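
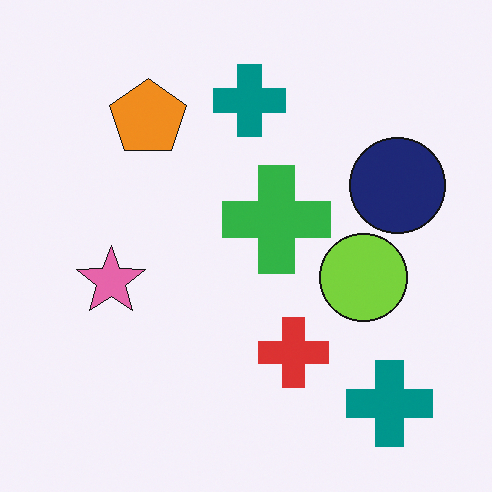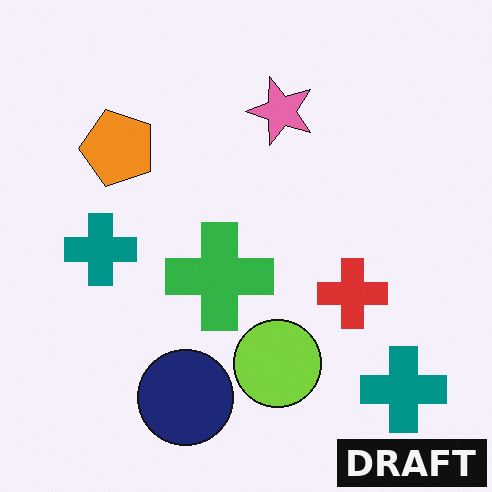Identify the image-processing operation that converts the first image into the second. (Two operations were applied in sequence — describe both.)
This is the original image transposed (reflected across the top-left ↔ bottom-right diagonal), then watermarked with the text "DRAFT" in the lower-right corner.

Shapes have swapped their row and column positions — what was in the top-right is now in the bottom-left — a diagonal reflection. A dark label reading "DRAFT" appears in the lower-right corner.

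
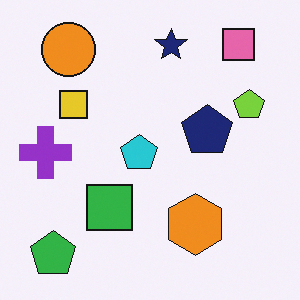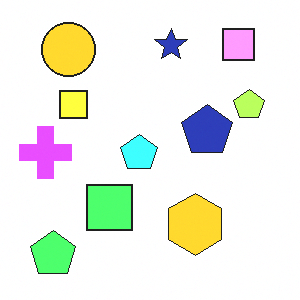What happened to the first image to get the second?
This is the original image brightened a lot.

Every pixel — background and shapes alike — is uniformly brightened.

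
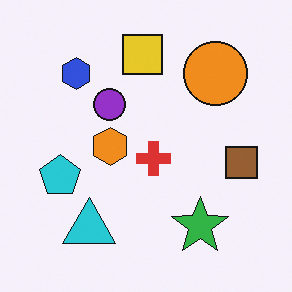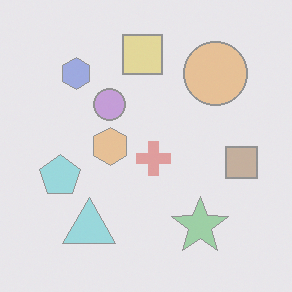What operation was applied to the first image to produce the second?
This is the original image given much lower contrast.

Tones are pushed toward mid-grey across the whole image — a global contrast change.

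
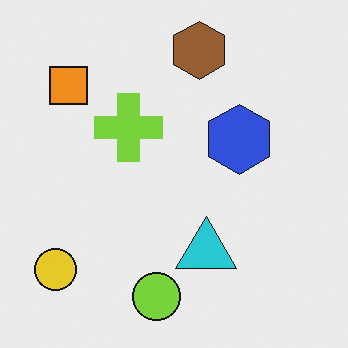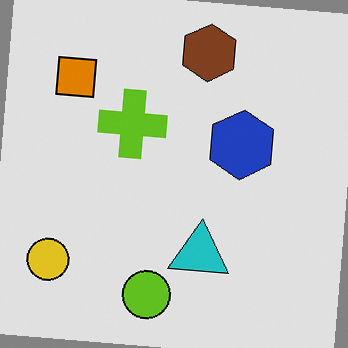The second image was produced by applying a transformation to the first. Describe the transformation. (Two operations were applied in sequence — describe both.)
It was moderately posterized, then rotated clockwise by a slight angle.

Each flat color has snapped to a coarser quantized level — most visibly, the near-white background has dropped to a flat grey. Every shape is tilted by the same angle and the image corners show triangular fill wedges — a whole-image rotation by a non-right angle.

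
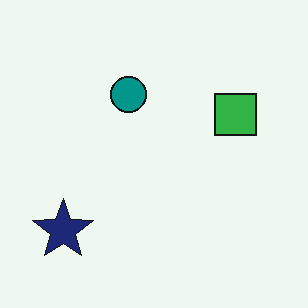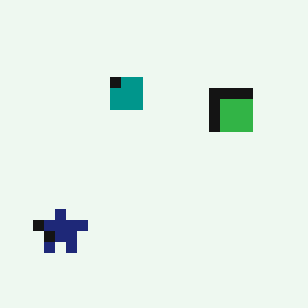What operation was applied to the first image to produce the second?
The image was heavily pixelated into large blocks.

Shapes are reduced to large square blocks; fine edges and outlines are lost — a downscale-then-upscale (mosaic) effect.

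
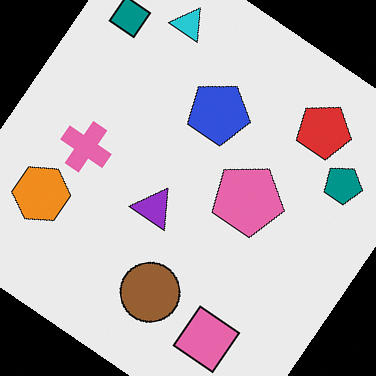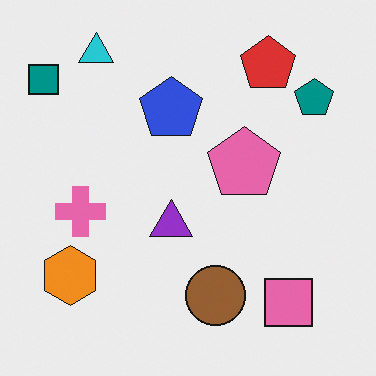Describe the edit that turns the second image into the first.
This is the original image rotated clockwise by a large amount — several tens of degrees.

Every shape is tilted by the same angle and the image corners show triangular fill wedges — a whole-image rotation by a non-right angle.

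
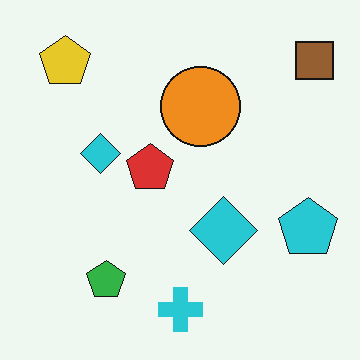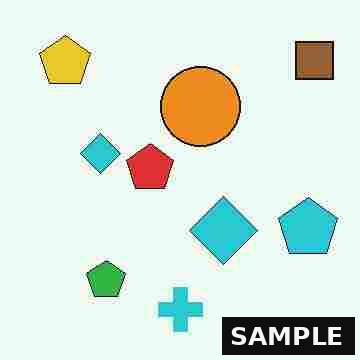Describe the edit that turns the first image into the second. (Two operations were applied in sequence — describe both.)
The second image is the first degraded with heavy JPEG compression, then watermarked with the text "SAMPLE" in the lower-right corner.

Blocky 8×8 compression artifacts appear around shape edges and the flat background shows ringing — characteristic JPEG degradation. A dark label reading "SAMPLE" appears in the lower-right corner.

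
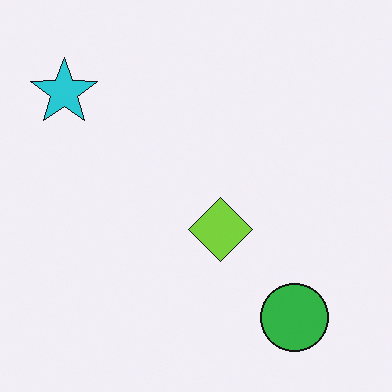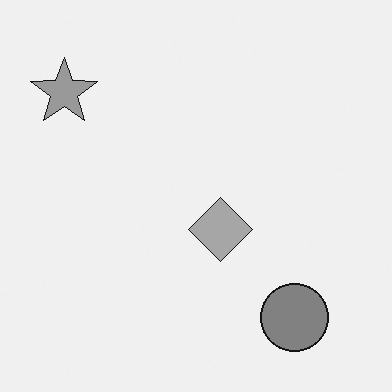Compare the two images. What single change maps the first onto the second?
The second image is the first converted to grayscale.

All color is removed — every shape is now a shade of grey.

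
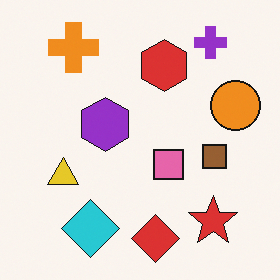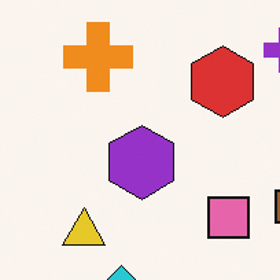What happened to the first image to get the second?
The second image is the first cropped to a modestly smaller region and rescaled.

The visible shapes are larger and the field of view is narrower; shapes near the original edges may be partly or wholly outside the frame — a crop-and-rescale.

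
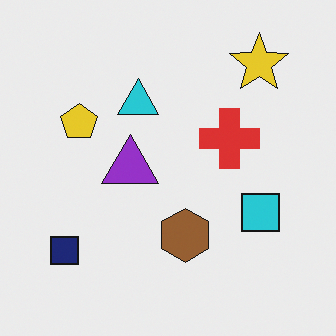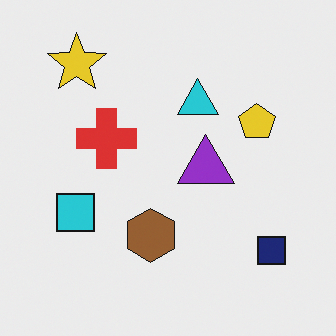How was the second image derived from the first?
Flipped horizontally (left ↔ right).

The navy square is in the bottom-left of the first image and the bottom-right of the second — shapes on opposite sides of the vertical midline have swapped in a mirror flip.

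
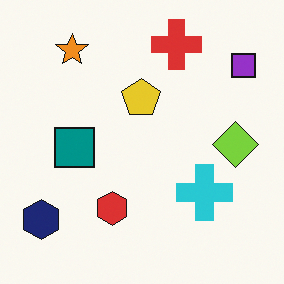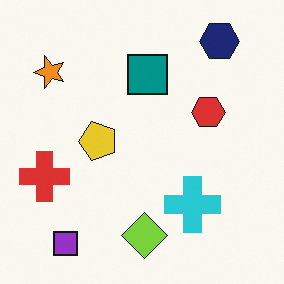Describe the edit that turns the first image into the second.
It was transposed (reflected across the top-left ↔ bottom-right diagonal).

Shapes have swapped their row and column positions — what was in the top-right is now in the bottom-left — a diagonal reflection.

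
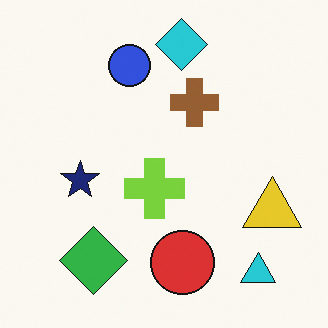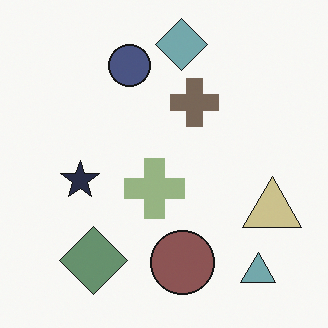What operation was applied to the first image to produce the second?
The transformation is: made much more muted (saturation change).

All colors are more muted and greyish — a global saturation change.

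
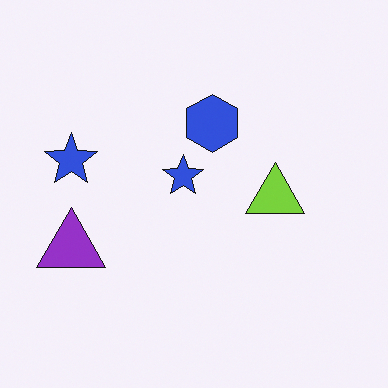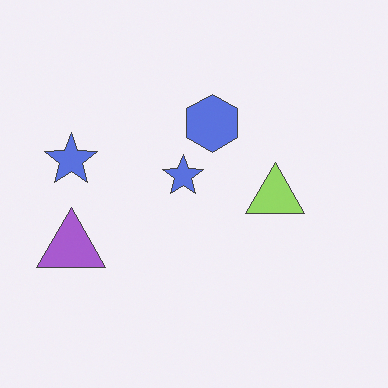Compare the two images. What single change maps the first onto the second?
The transformation is: given slightly reduced contrast.

Tones are pushed toward mid-grey across the whole image — a global contrast change.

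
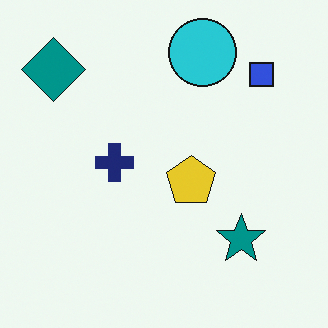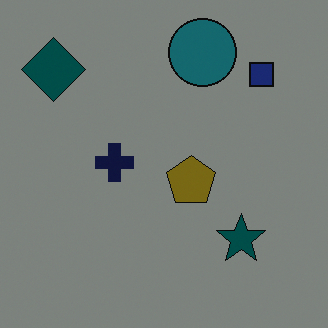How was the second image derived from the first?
This is the original image noticeably darkened.

Every pixel — background and shapes alike — is uniformly darkened.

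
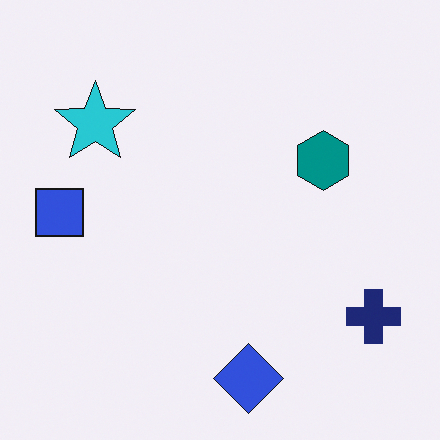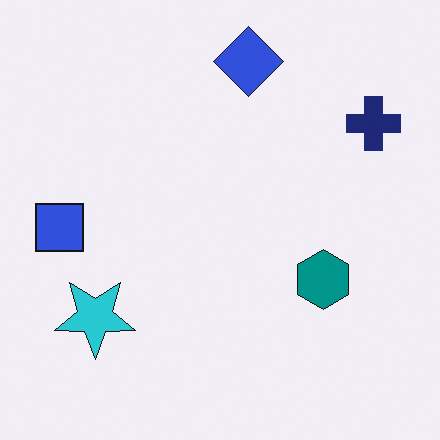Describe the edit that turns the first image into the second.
The second image is the first flipped vertically (top ↔ bottom).

The blue diamond is in the bottom of the first image and the top of the second — shapes on opposite sides of the horizontal midline have swapped in a mirror flip.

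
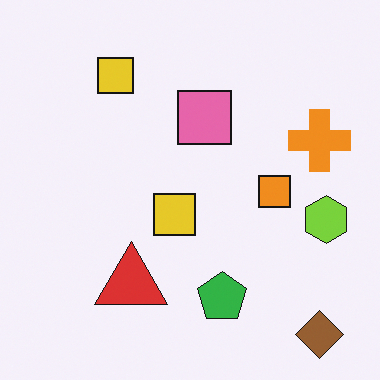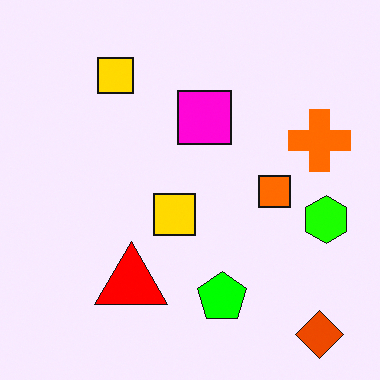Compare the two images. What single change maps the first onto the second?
The image was heavily oversaturated.

All colors are more vivid — a global saturation change.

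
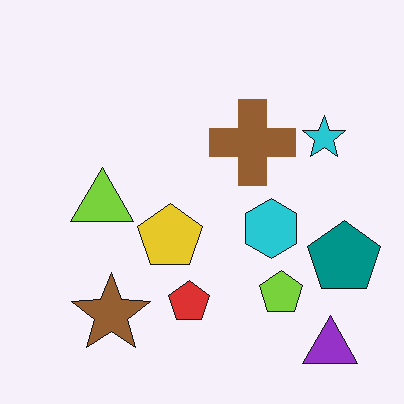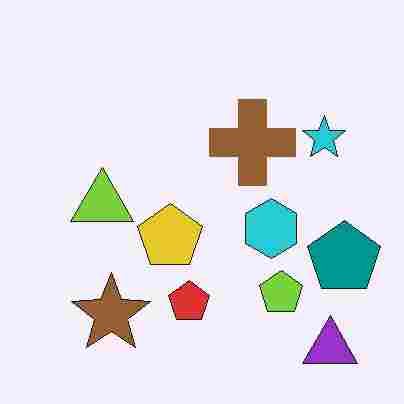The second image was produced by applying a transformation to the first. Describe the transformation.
It was heavily JPEG-compressed with obvious blocking artifacts.

Blocky 8×8 compression artifacts appear around shape edges and the flat background shows ringing — characteristic JPEG degradation.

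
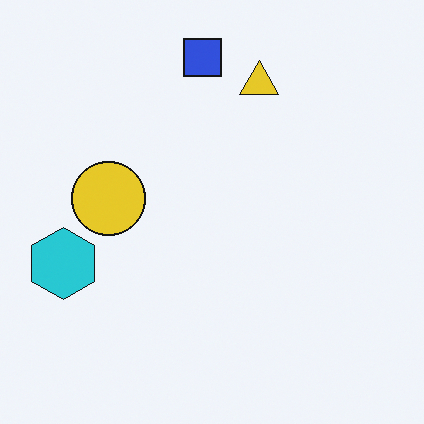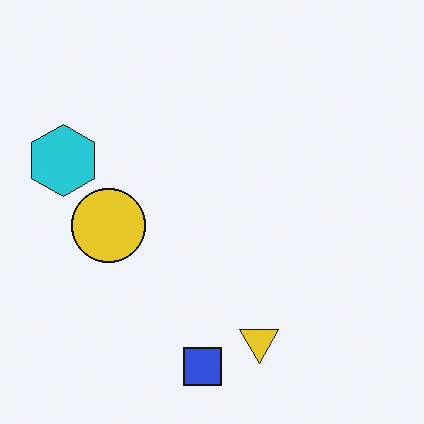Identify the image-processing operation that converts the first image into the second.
It was flipped vertically (top ↔ bottom).

The blue square is in the top of the first image and the bottom of the second — shapes on opposite sides of the horizontal midline have swapped in a mirror flip.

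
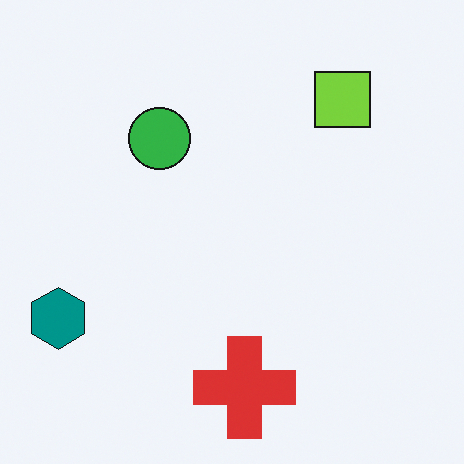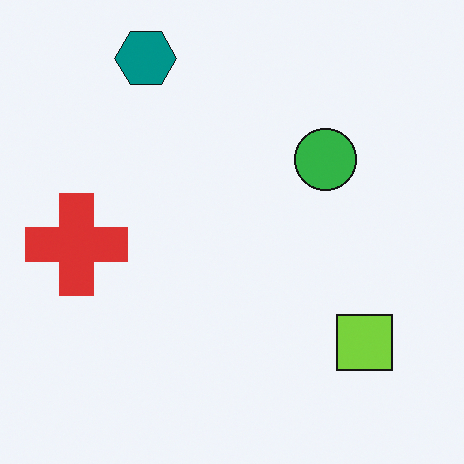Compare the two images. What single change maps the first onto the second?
The transformation is: rotated 90° clockwise.

The teal hexagon sits in the bottom-left of the first image and the top-left of the second — consistent with a whole-image 90° clockwise rotation.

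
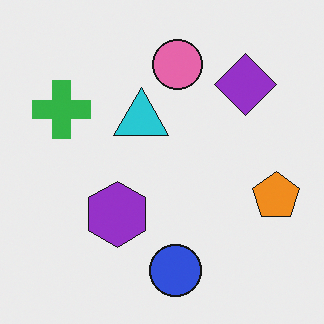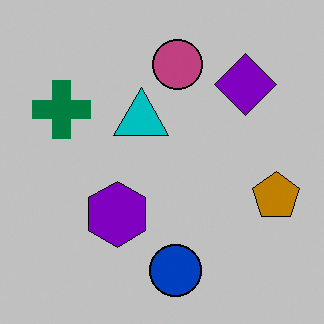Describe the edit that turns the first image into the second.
It was aggressively posterized.

Each flat color has snapped to a coarser quantized level — most visibly, the near-white background has dropped to a flat grey.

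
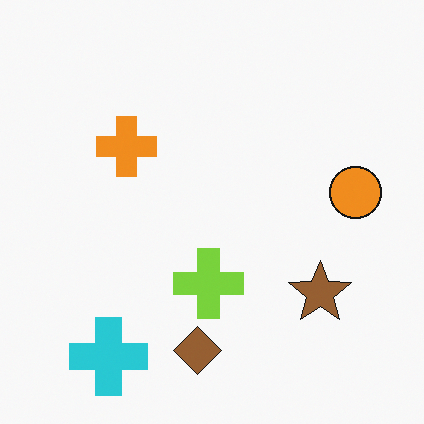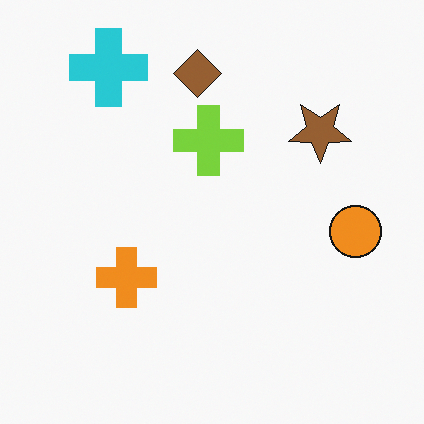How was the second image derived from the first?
The second image is the first flipped vertically (top ↔ bottom).

The cyan cross is in the bottom-left of the first image and the top-left of the second — shapes on opposite sides of the horizontal midline have swapped in a mirror flip.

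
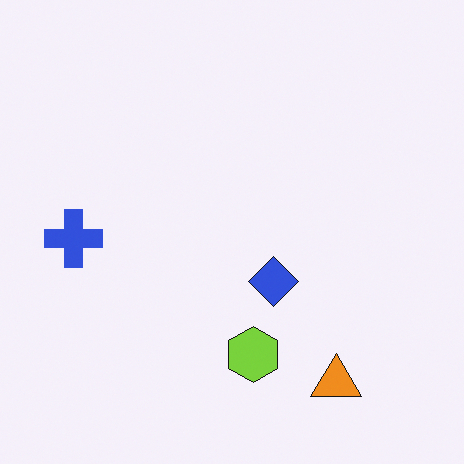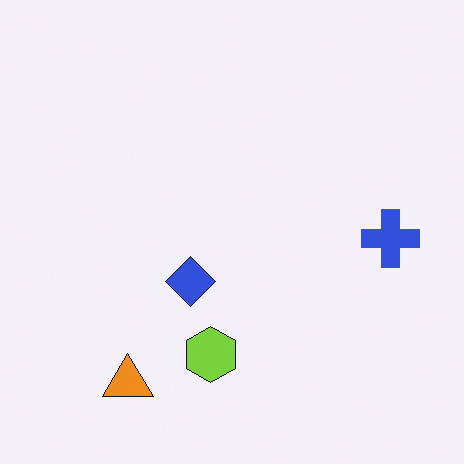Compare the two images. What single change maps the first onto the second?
This is the original image flipped horizontally (left ↔ right).

The blue cross is in the left of the first image and the right of the second — shapes on opposite sides of the vertical midline have swapped in a mirror flip.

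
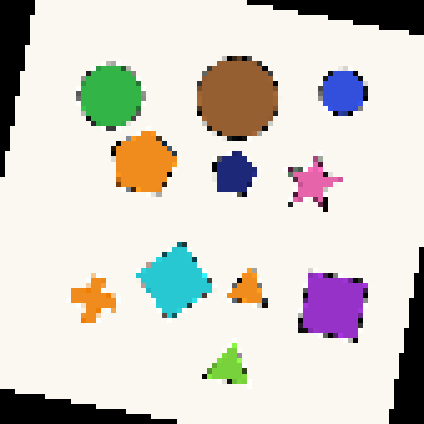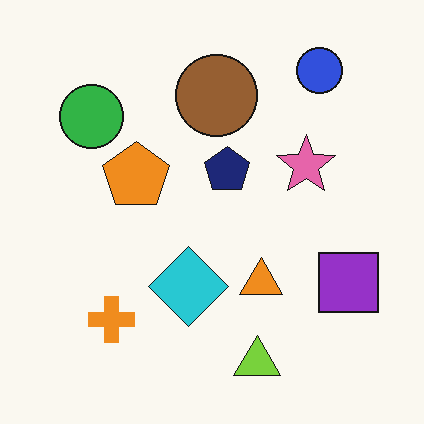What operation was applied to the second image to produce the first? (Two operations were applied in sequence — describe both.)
This is the original image rotated clockwise by a small amount, then mildly pixelated.

Every shape is tilted by the same angle and the image corners show triangular fill wedges — a whole-image rotation by a non-right angle. Shapes are reduced to large square blocks; fine edges and outlines are lost — a downscale-then-upscale (mosaic) effect.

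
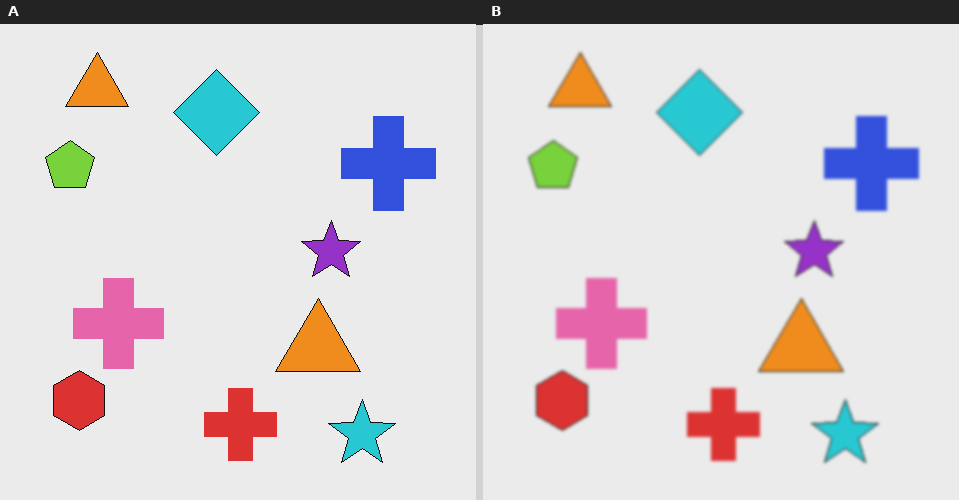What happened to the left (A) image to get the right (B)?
The right (B) image is the left (A) lightly blurred.

Shape edges and outlines are uniformly softened across the whole image.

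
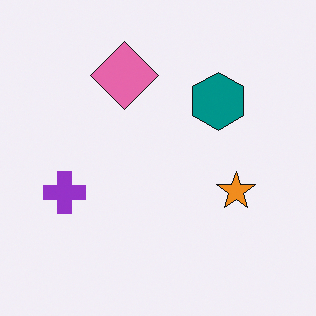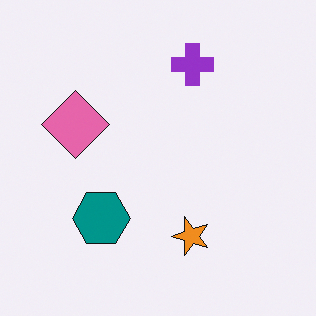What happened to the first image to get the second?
The second image is the first transposed (reflected across the top-left ↔ bottom-right diagonal).

Shapes have swapped their row and column positions — what was in the top-right is now in the bottom-left — a diagonal reflection.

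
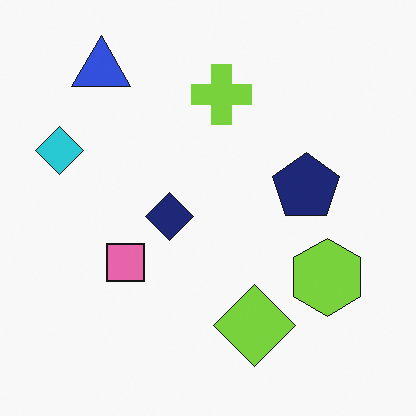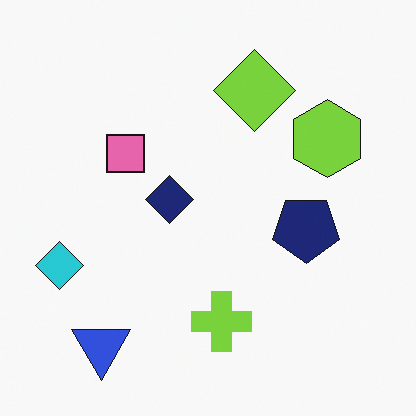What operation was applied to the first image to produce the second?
Flipped vertically (top ↔ bottom).

The blue triangle is in the top-left of the first image and the bottom-left of the second — shapes on opposite sides of the horizontal midline have swapped in a mirror flip.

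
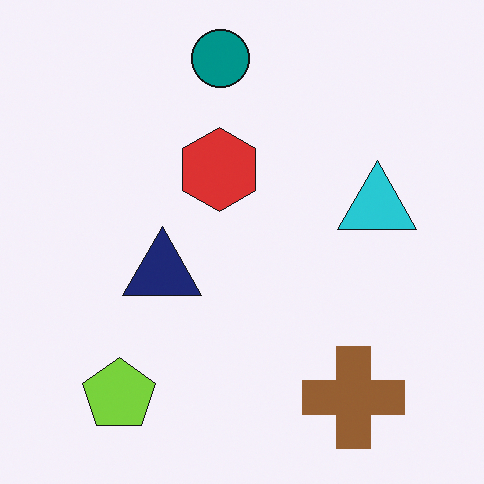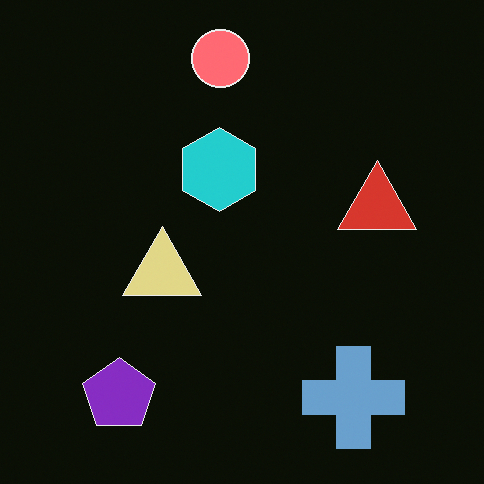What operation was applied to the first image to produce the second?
The image was color-inverted (negative).

The light background has become dark and every shape's color is its complement — a photographic negative.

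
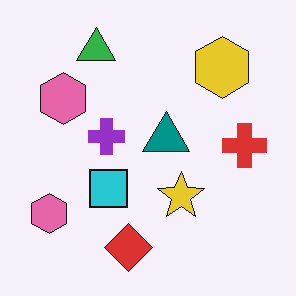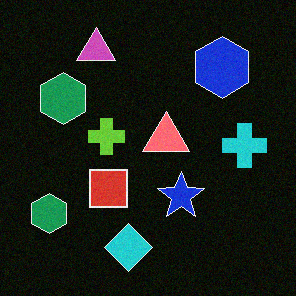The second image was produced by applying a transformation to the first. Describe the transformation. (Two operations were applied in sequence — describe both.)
The second image is the first degraded with light additive noise, then color-inverted (negative).

Random speckle covers the whole image, including the flat background. The light background has become dark and every shape's color is its complement — a photographic negative.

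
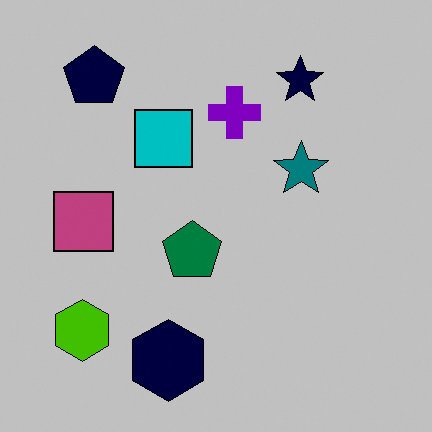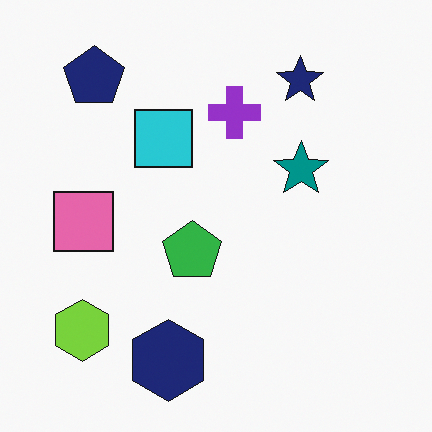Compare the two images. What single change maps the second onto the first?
The transformation is: aggressively posterized.

Each flat color has snapped to a coarser quantized level — most visibly, the near-white background has dropped to a flat grey.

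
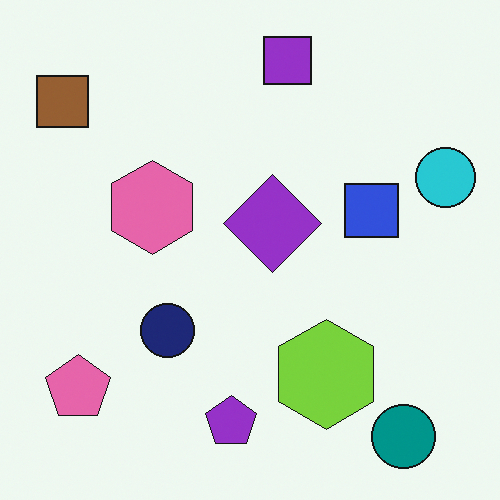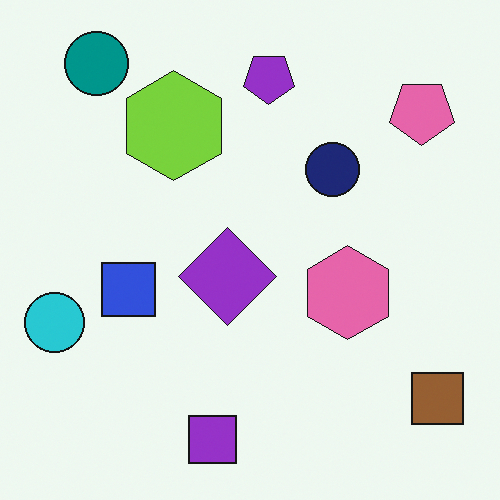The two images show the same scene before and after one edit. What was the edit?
The second image is the first rotated 180°.

The teal circle sits in the bottom-right of the first image and the top-left of the second — consistent with a whole-image 180° rotation.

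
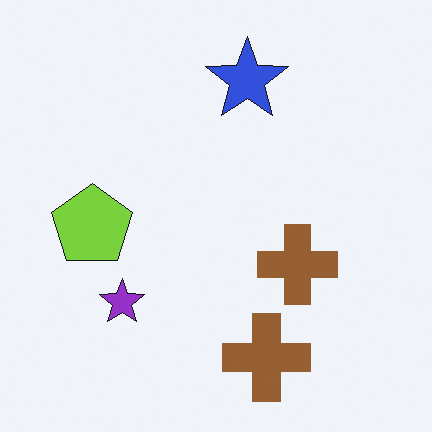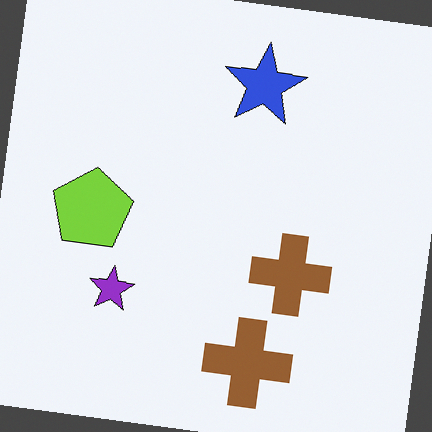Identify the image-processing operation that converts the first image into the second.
It was rotated clockwise by a few degrees.

Every shape is tilted by the same angle and the image corners show triangular fill wedges — a whole-image rotation by a non-right angle.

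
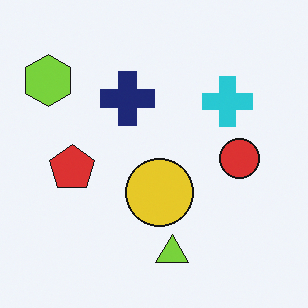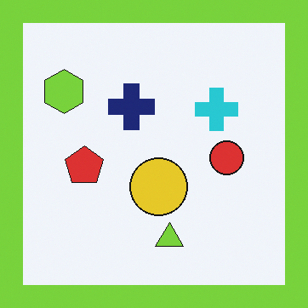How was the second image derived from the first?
The image was framed with a lime border.

A solid lime frame runs around the edge of the second image, with the content slightly shrunk inside it.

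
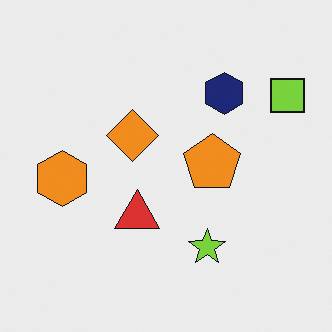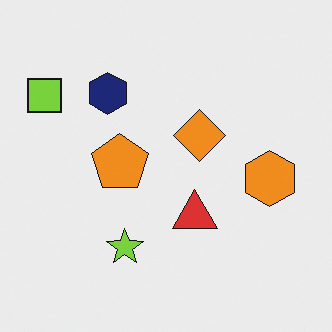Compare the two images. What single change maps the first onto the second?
It was flipped horizontally (left ↔ right).

The lime square is in the top-right of the first image and the top-left of the second — shapes on opposite sides of the vertical midline have swapped in a mirror flip.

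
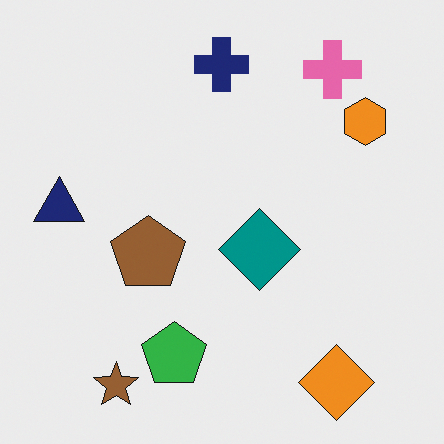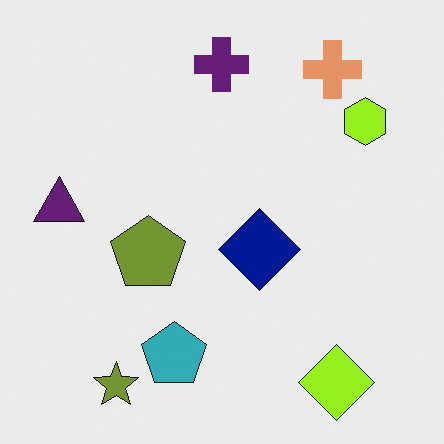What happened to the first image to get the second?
Hue-shifted slightly.

Every shape's color has rotated by the same amount around the hue wheel — a uniform hue shift.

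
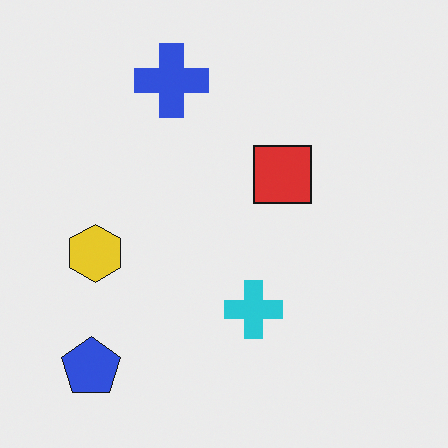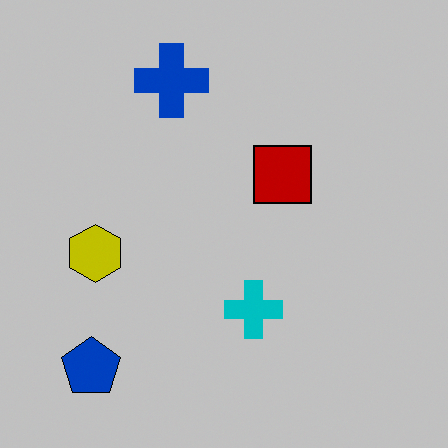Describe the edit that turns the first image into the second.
This is the original image heavily posterized to just a handful of flat colors.

Each flat color has snapped to a coarser quantized level — most visibly, the near-white background has dropped to a flat grey.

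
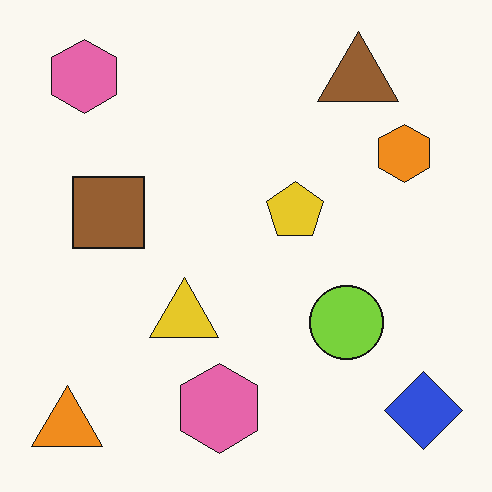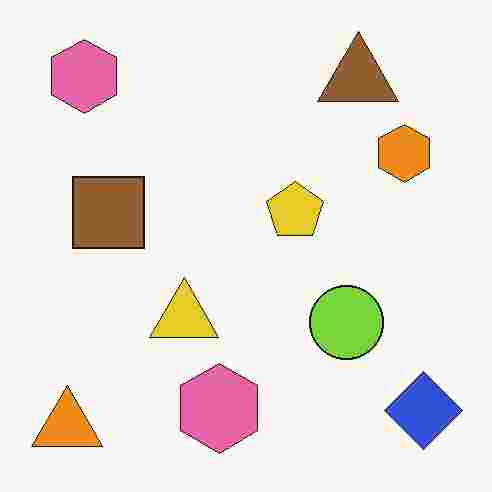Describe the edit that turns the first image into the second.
The transformation is: heavily JPEG-compressed with obvious blocking artifacts.

Blocky 8×8 compression artifacts appear around shape edges and the flat background shows ringing — characteristic JPEG degradation.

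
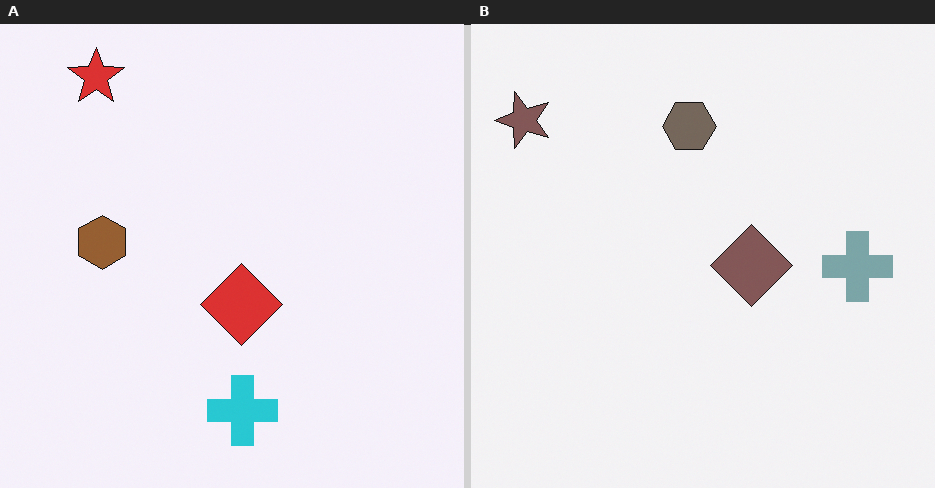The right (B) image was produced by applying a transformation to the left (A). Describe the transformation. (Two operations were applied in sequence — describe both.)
Made much more muted (saturation change), then transposed (reflected across the top-left ↔ bottom-right diagonal).

All colors are more muted and greyish — a global saturation change. Shapes have swapped their row and column positions — what was in the top-right is now in the bottom-left — a diagonal reflection.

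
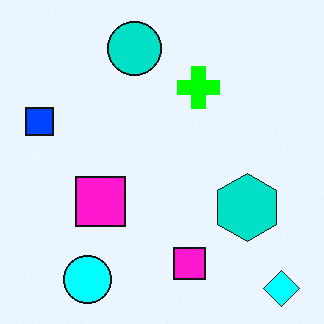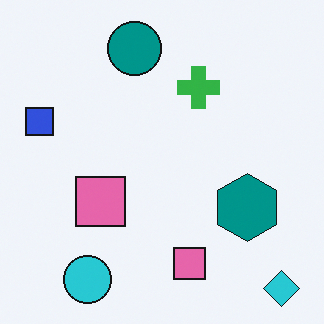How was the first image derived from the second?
The transformation is: heavily oversaturated.

All colors are more vivid — a global saturation change.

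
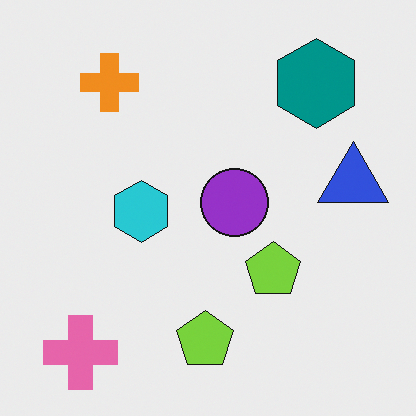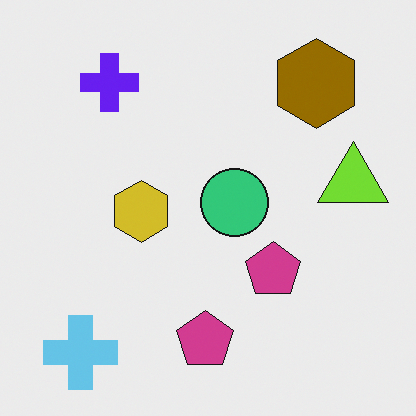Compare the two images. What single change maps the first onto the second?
The transformation is: hue-shifted through roughly half the color wheel.

Every shape's color has rotated by the same amount around the hue wheel — a uniform hue shift.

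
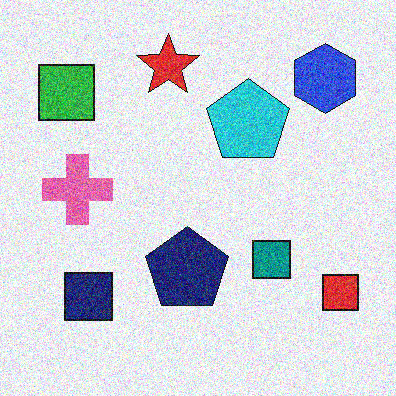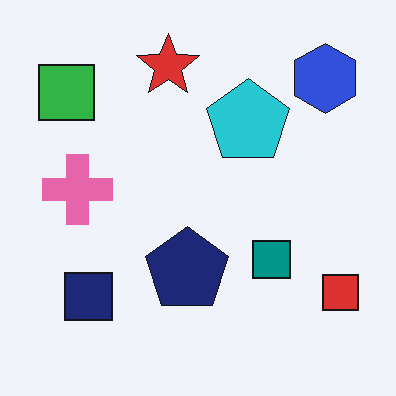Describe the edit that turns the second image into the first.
The first image is the second degraded with strong gaussian noise.

Random speckle covers the whole image, including the flat background.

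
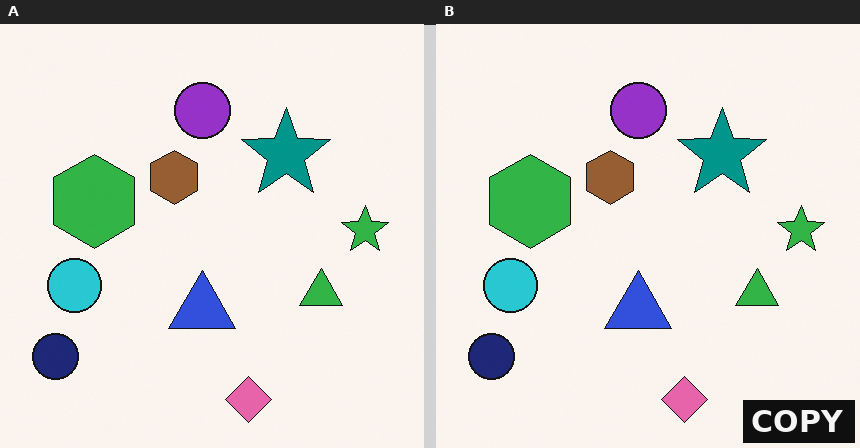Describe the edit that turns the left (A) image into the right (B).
Watermarked with the text "COPY" in the lower-right corner.

A dark label reading "COPY" appears in the lower-right corner.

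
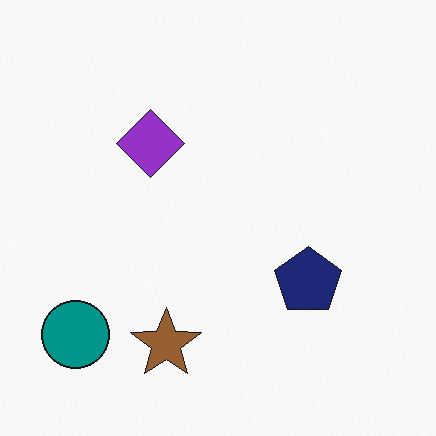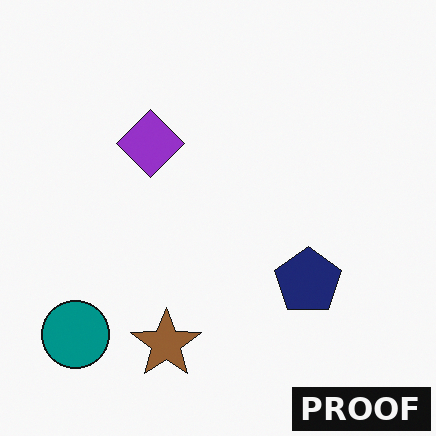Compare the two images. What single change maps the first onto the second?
This is the original image watermarked with the text "PROOF" in the lower-right corner.

A dark label reading "PROOF" appears in the lower-right corner.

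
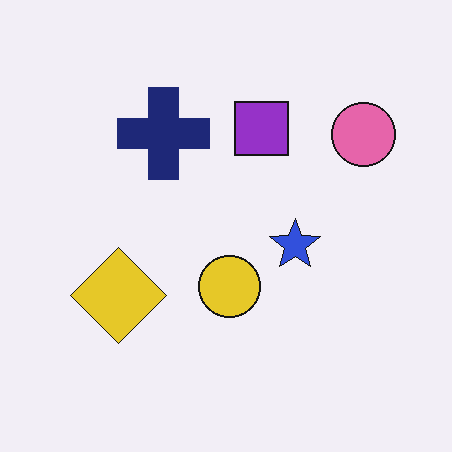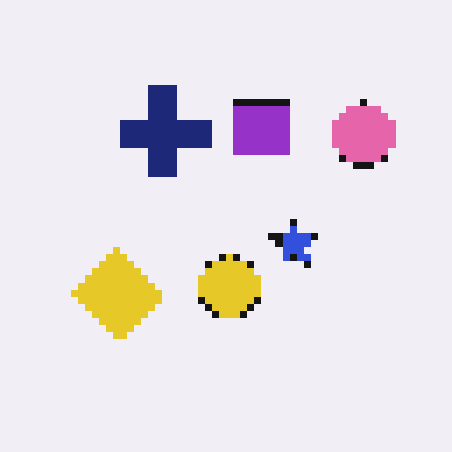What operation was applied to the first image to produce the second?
Moderately pixelated.

Shapes are reduced to large square blocks; fine edges and outlines are lost — a downscale-then-upscale (mosaic) effect.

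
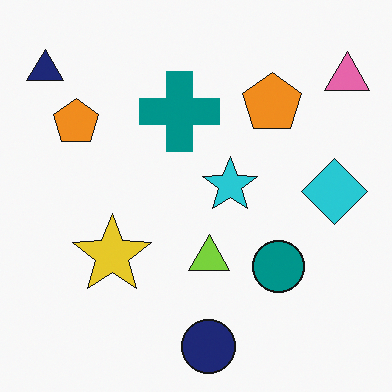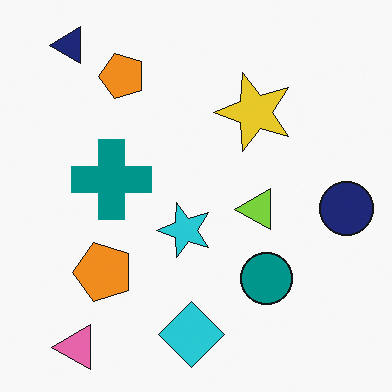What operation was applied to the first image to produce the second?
The image was transposed (reflected across the top-left ↔ bottom-right diagonal).

Shapes have swapped their row and column positions — what was in the top-right is now in the bottom-left — a diagonal reflection.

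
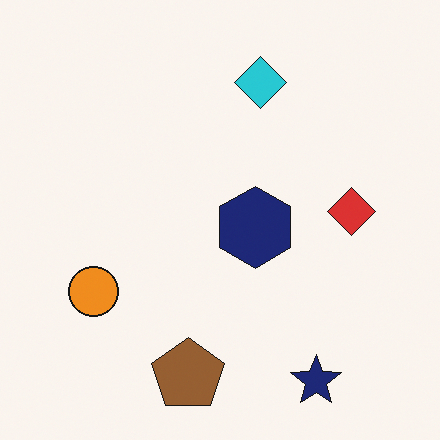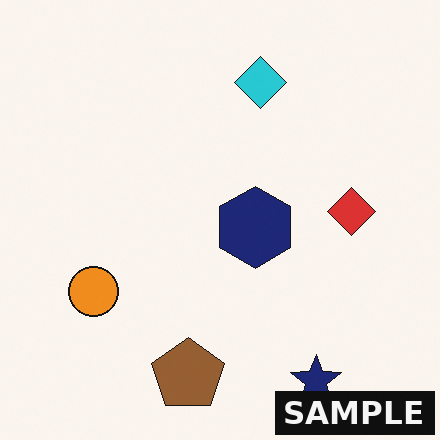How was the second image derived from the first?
Watermarked with the text "SAMPLE" in the lower-right corner.

A dark label reading "SAMPLE" appears in the lower-right corner.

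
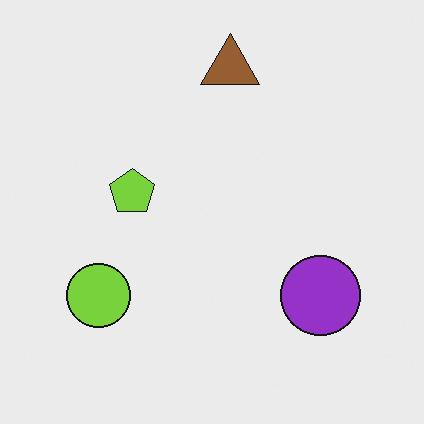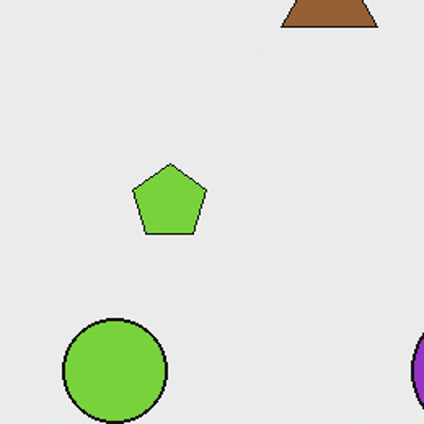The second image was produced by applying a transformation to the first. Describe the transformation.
Cropped to a noticeably smaller region and rescaled.

The visible shapes are larger and the field of view is narrower; shapes near the original edges may be partly or wholly outside the frame — a crop-and-rescale.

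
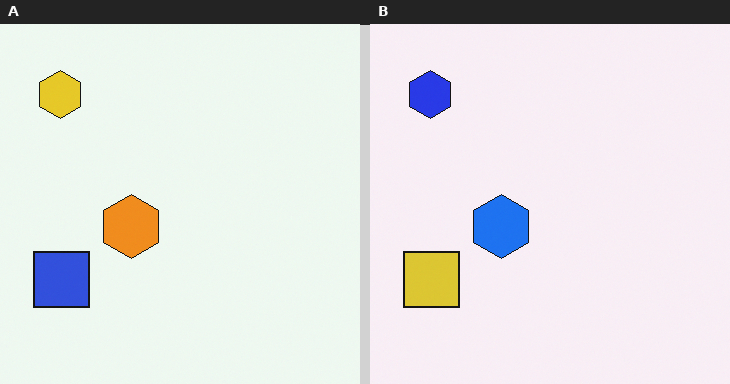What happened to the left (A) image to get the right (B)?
This is the original image hue-shifted through roughly half the color wheel.

Every shape's color has rotated by the same amount around the hue wheel — a uniform hue shift.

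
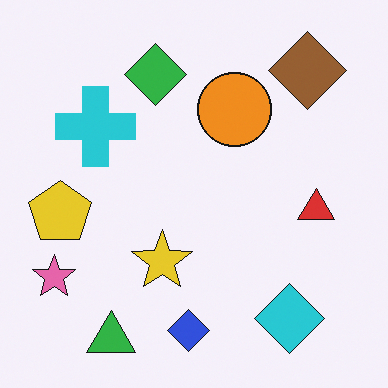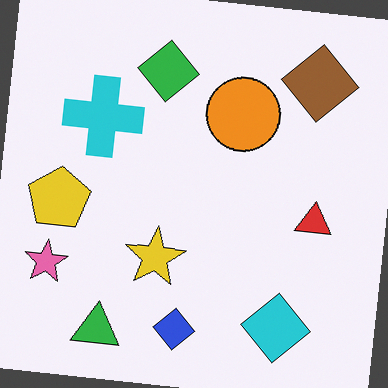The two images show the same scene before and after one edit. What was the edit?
It was rotated clockwise by a slight angle.

Every shape is tilted by the same angle and the image corners show triangular fill wedges — a whole-image rotation by a non-right angle.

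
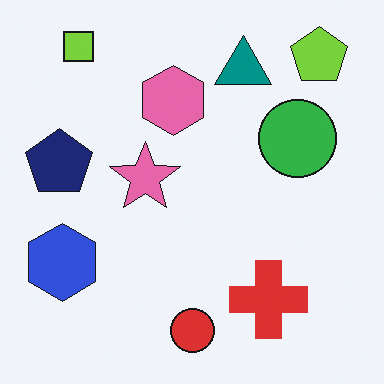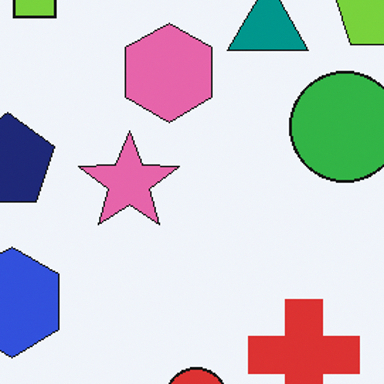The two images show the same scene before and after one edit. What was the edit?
The second image is the first cropped slightly and scaled back up.

The visible shapes are larger and the field of view is narrower; shapes near the original edges may be partly or wholly outside the frame — a crop-and-rescale.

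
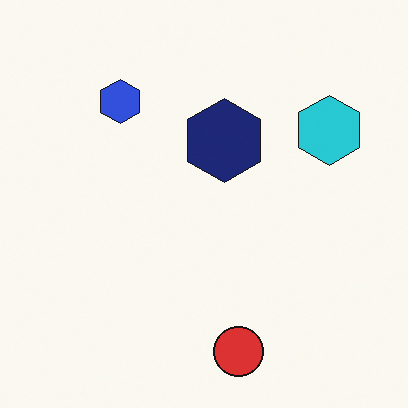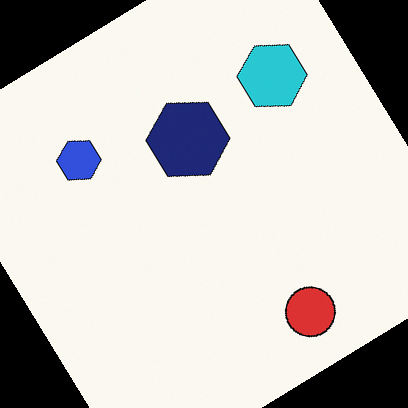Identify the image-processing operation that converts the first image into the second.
Rotated counter-clockwise by a large amount — several tens of degrees.

Every shape is tilted by the same angle and the image corners show triangular fill wedges — a whole-image rotation by a non-right angle.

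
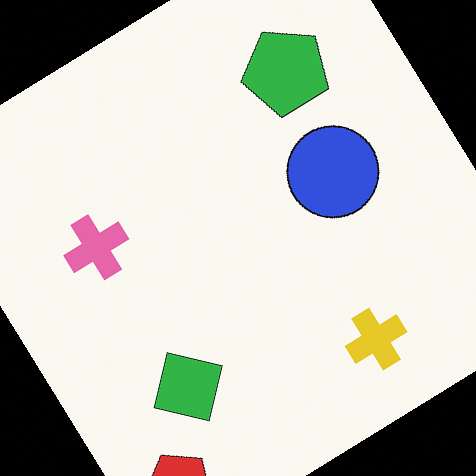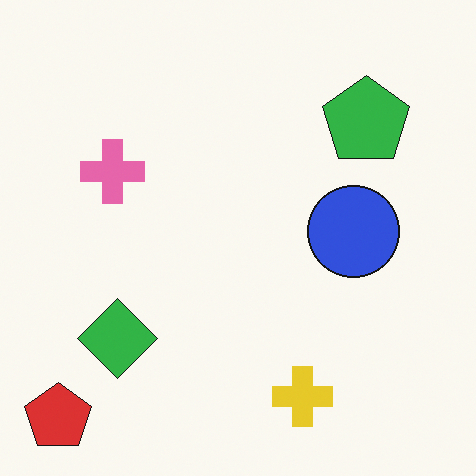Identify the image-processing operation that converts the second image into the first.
The first image is the second rotated counter-clockwise by a large amount — several tens of degrees.

Every shape is tilted by the same angle and the image corners show triangular fill wedges — a whole-image rotation by a non-right angle.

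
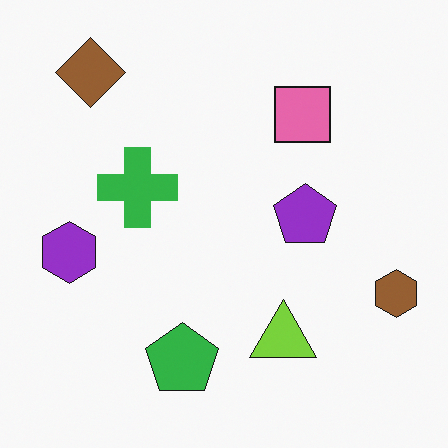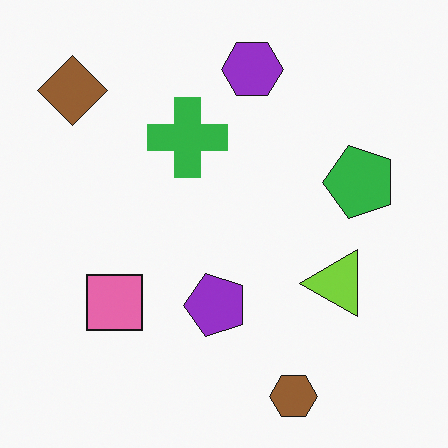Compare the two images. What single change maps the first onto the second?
This is the original image transposed (reflected across the top-left ↔ bottom-right diagonal).

Shapes have swapped their row and column positions — what was in the top-right is now in the bottom-left — a diagonal reflection.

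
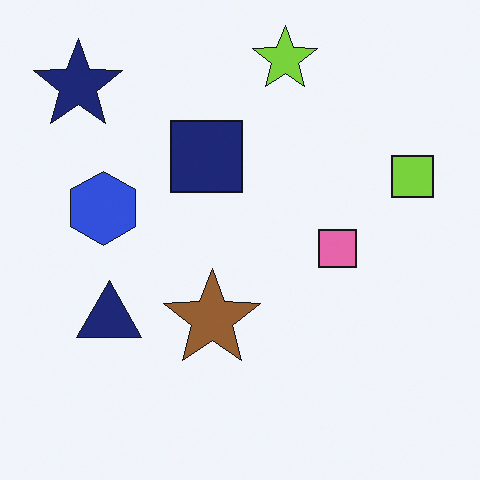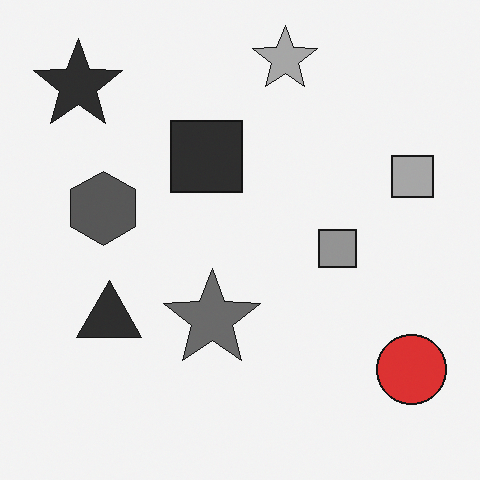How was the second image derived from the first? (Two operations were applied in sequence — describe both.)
The image was converted to grayscale, then overlaid with an additional red circle.

All color is removed — every shape is now a shade of grey. A red circle appears in the second image that is absent from the first.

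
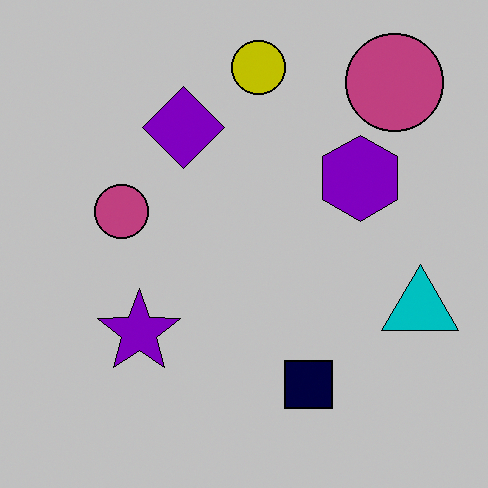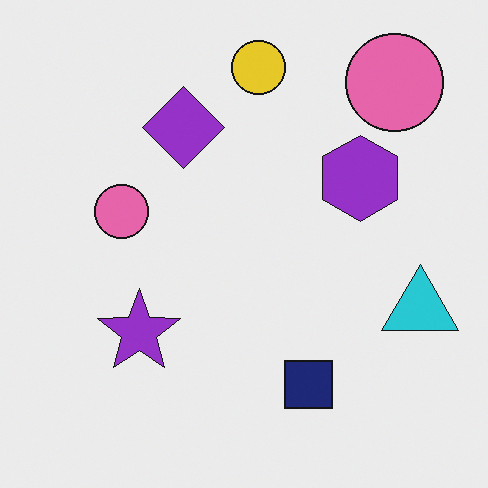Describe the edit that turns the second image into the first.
Aggressively posterized.

Each flat color has snapped to a coarser quantized level — most visibly, the near-white background has dropped to a flat grey.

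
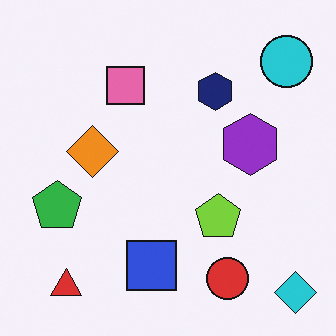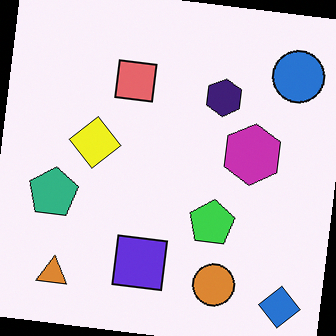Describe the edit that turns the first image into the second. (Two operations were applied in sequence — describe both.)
Hue-shifted by a small amount, then rotated clockwise by a small amount.

Every shape's color has rotated by the same amount around the hue wheel — a uniform hue shift. Every shape is tilted by the same angle and the image corners show triangular fill wedges — a whole-image rotation by a non-right angle.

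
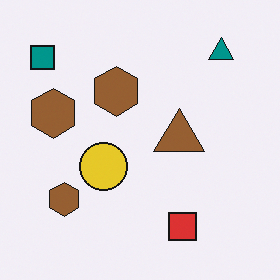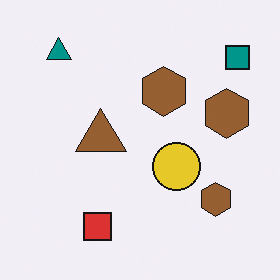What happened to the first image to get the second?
The transformation is: flipped horizontally (left ↔ right).

The teal square is in the top-left of the first image and the top-right of the second — shapes on opposite sides of the vertical midline have swapped in a mirror flip.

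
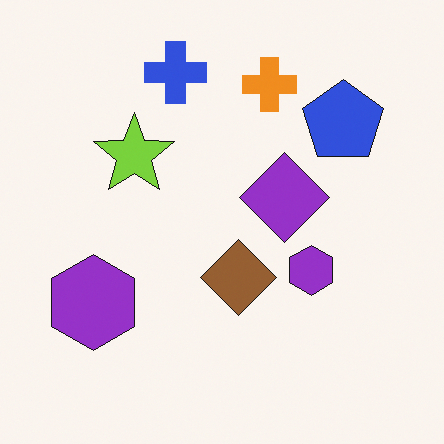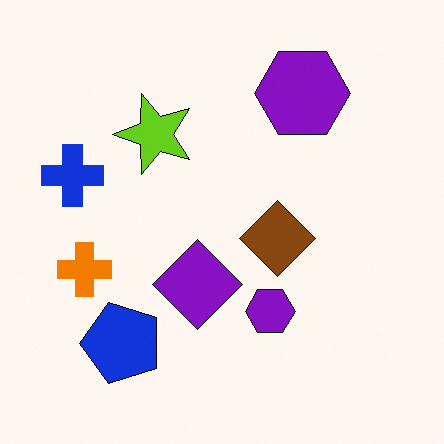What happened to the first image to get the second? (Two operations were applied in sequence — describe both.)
This is the original image given slightly increased contrast, then transposed (reflected across the top-left ↔ bottom-right diagonal).

Tones are pushed away from mid-grey across the whole image — a global contrast change. Shapes have swapped their row and column positions — what was in the top-right is now in the bottom-left — a diagonal reflection.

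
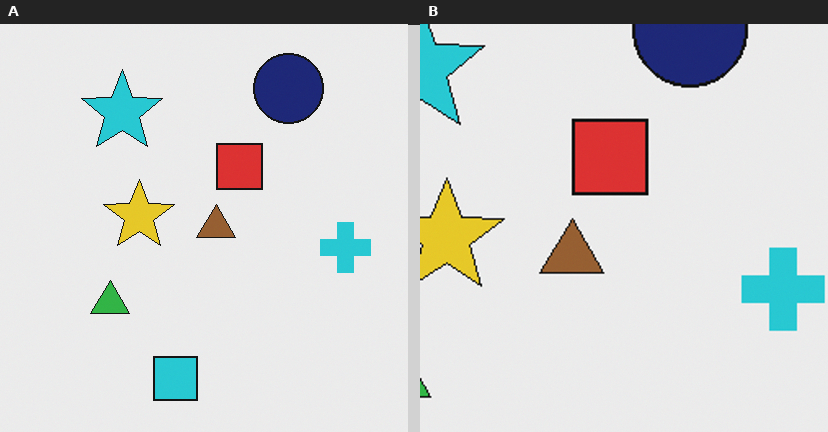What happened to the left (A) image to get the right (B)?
Cropped to a noticeably smaller region and rescaled.

The visible shapes are larger and the field of view is narrower; shapes near the original edges may be partly or wholly outside the frame — a crop-and-rescale.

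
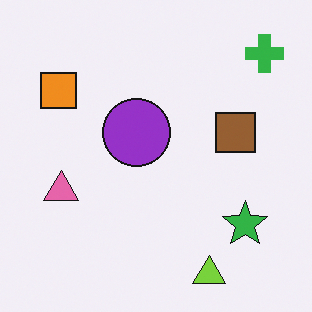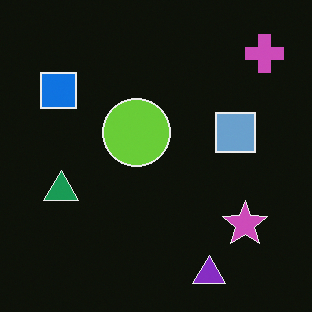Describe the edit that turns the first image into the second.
It was color-inverted (negative).

The light background has become dark and every shape's color is its complement — a photographic negative.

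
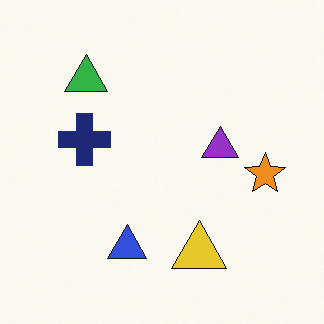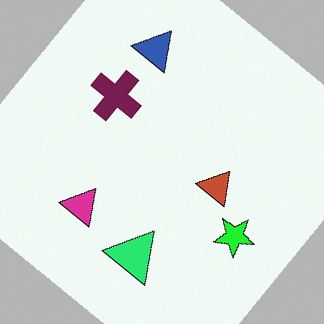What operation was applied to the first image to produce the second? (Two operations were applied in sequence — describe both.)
Rotated clockwise by a large amount — several tens of degrees, then hue-shifted noticeably.

Every shape is tilted by the same angle and the image corners show triangular fill wedges — a whole-image rotation by a non-right angle. Every shape's color has rotated by the same amount around the hue wheel — a uniform hue shift.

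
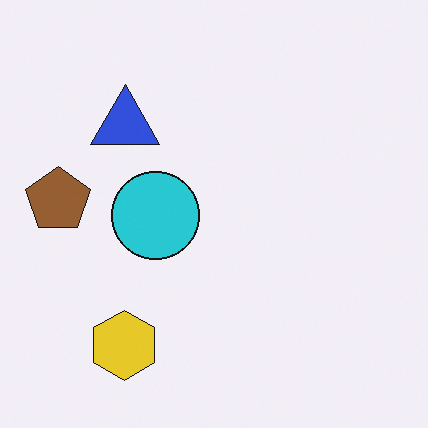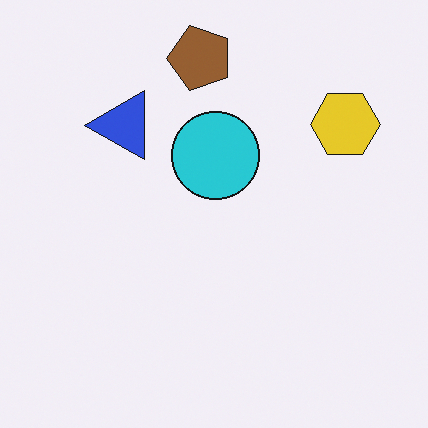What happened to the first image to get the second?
The second image is the first transposed (reflected across the top-left ↔ bottom-right diagonal).

Shapes have swapped their row and column positions — what was in the top-right is now in the bottom-left — a diagonal reflection.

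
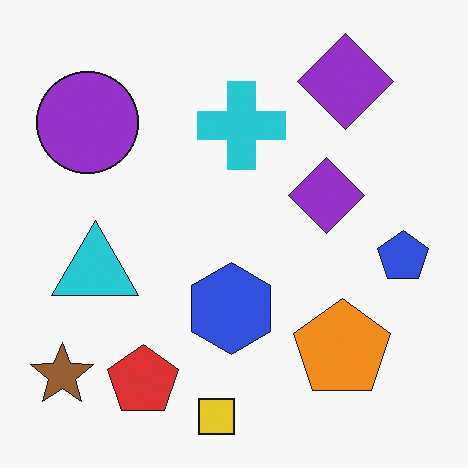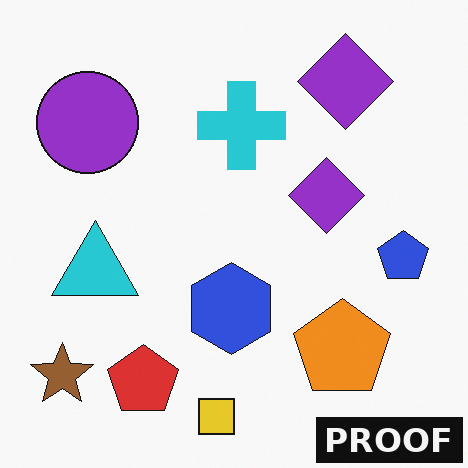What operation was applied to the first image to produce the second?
Watermarked with the text "PROOF" in the lower-right corner.

A dark label reading "PROOF" appears in the lower-right corner.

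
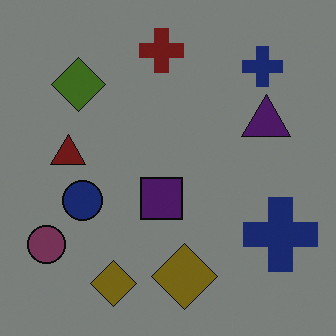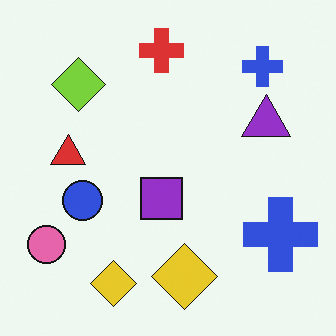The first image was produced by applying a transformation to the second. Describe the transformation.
The first image is the second noticeably darkened.

Every pixel — background and shapes alike — is uniformly darkened.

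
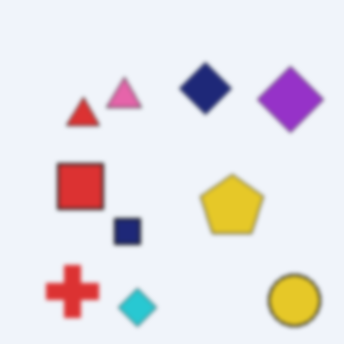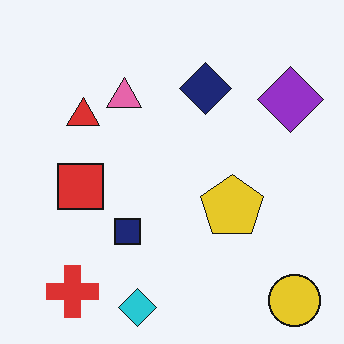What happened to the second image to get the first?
It was lightly blurred.

Shape edges and outlines are uniformly softened across the whole image.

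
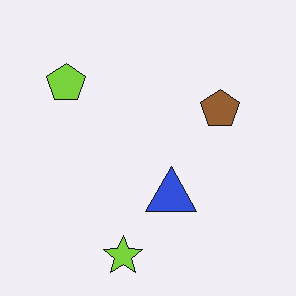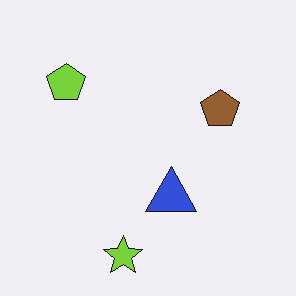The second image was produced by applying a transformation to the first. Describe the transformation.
The transformation is: given moderate JPEG compression.

Blocky 8×8 compression artifacts appear around shape edges and the flat background shows ringing — characteristic JPEG degradation.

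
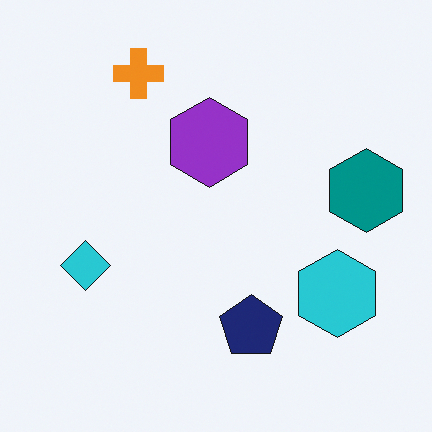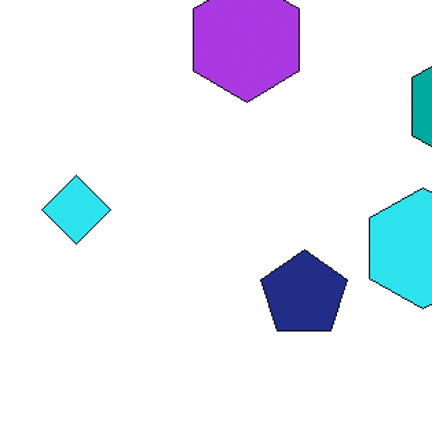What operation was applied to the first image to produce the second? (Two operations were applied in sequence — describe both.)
This is the original image cropped to a modestly smaller region and rescaled, then brightened a little.

The visible shapes are larger and the field of view is narrower; shapes near the original edges may be partly or wholly outside the frame — a crop-and-rescale. Every pixel — background and shapes alike — is uniformly brightened.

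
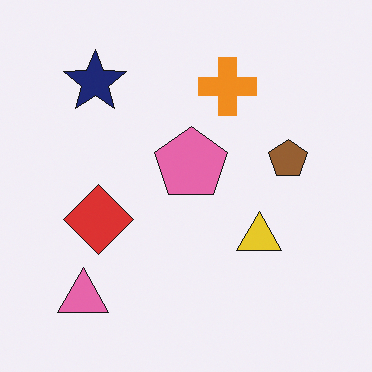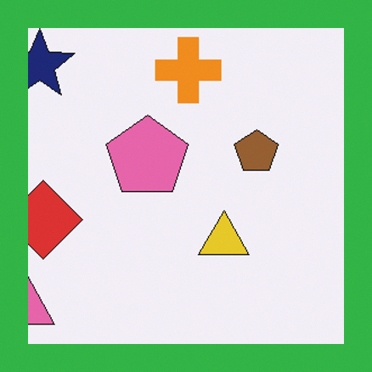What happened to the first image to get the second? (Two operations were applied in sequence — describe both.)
This is the original image cropped to a modestly smaller region and rescaled, then framed with a green border.

The visible shapes are larger and the field of view is narrower; shapes near the original edges may be partly or wholly outside the frame — a crop-and-rescale. A solid green frame runs around the edge of the second image, with the content slightly shrunk inside it.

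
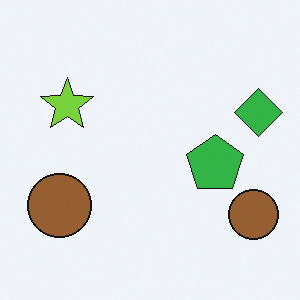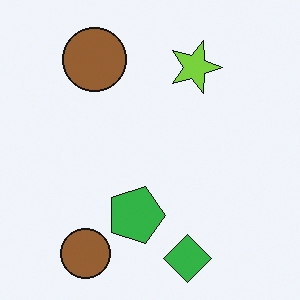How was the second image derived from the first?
The image was rotated 90° clockwise.

The green diamond sits in the right of the first image and the bottom of the second — consistent with a whole-image 90° clockwise rotation.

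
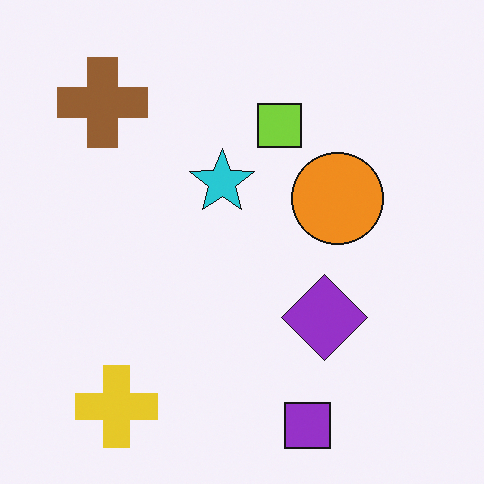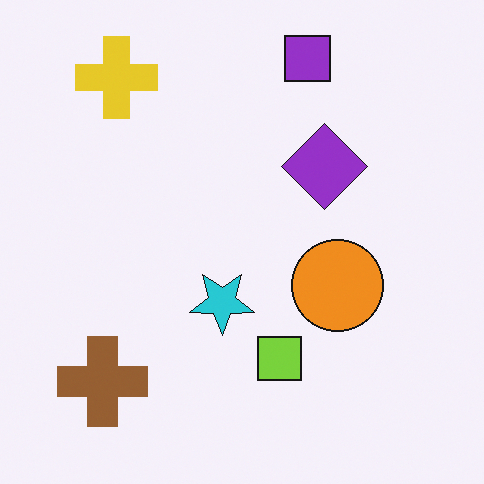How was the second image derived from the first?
The image was flipped vertically (top ↔ bottom).

The purple square is in the bottom of the first image and the top of the second — shapes on opposite sides of the horizontal midline have swapped in a mirror flip.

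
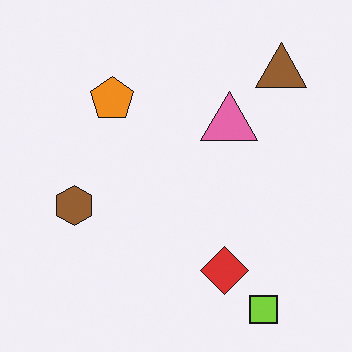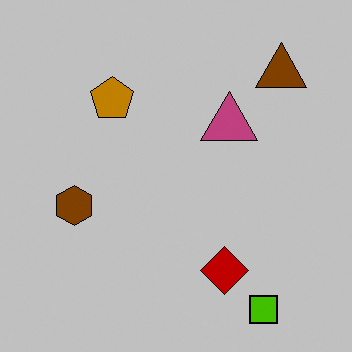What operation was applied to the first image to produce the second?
Heavily posterized to just a handful of flat colors.

Each flat color has snapped to a coarser quantized level — most visibly, the near-white background has dropped to a flat grey.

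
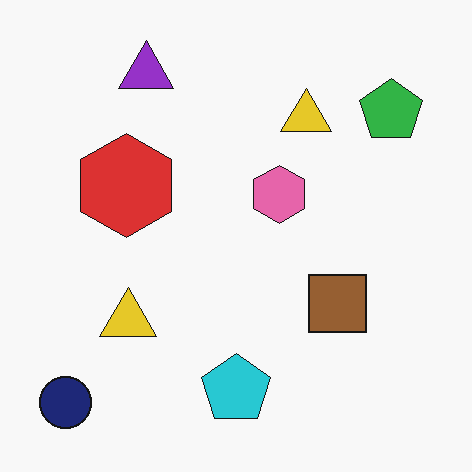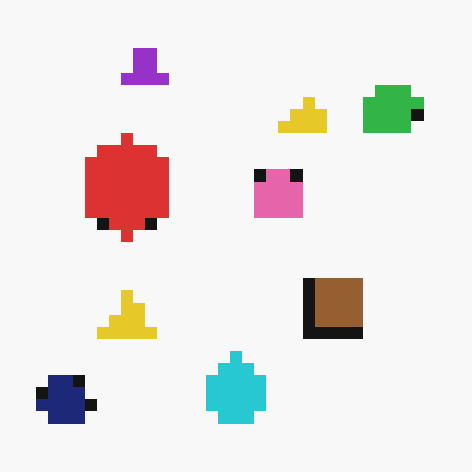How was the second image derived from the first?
This is the original image coarsely pixelated.

Shapes are reduced to large square blocks; fine edges and outlines are lost — a downscale-then-upscale (mosaic) effect.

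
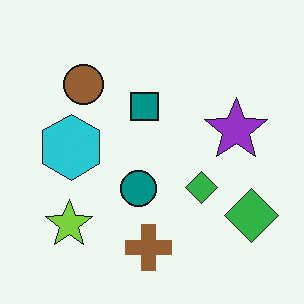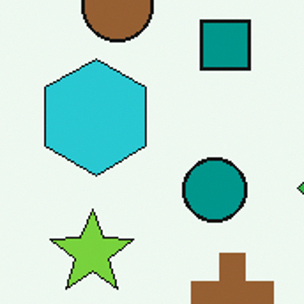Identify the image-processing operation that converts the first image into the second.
This is the original image cropped to a noticeably smaller region and rescaled.

The visible shapes are larger and the field of view is narrower; shapes near the original edges may be partly or wholly outside the frame — a crop-and-rescale.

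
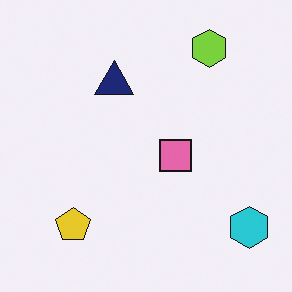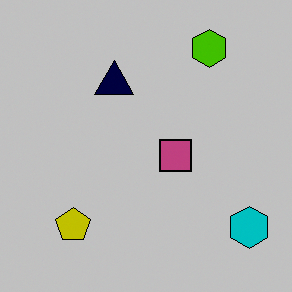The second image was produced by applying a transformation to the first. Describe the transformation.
Heavily posterized to just a handful of flat colors.

Each flat color has snapped to a coarser quantized level — most visibly, the near-white background has dropped to a flat grey.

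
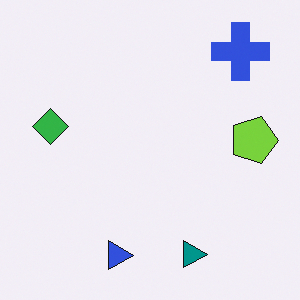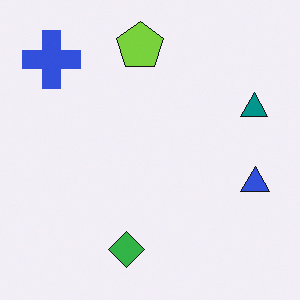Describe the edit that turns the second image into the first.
The transformation is: rotated 90° clockwise.

The blue cross sits in the top-left of the second image and the top-right of the first — consistent with a whole-image 90° clockwise rotation.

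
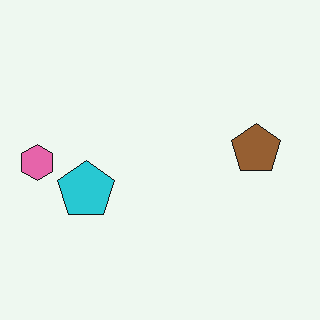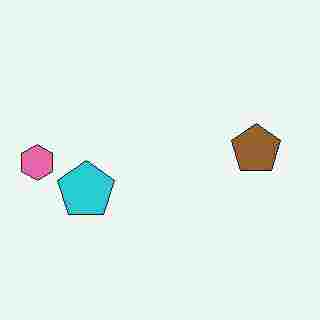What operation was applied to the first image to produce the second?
The second image is the first degraded with heavy JPEG compression.

Blocky 8×8 compression artifacts appear around shape edges and the flat background shows ringing — characteristic JPEG degradation.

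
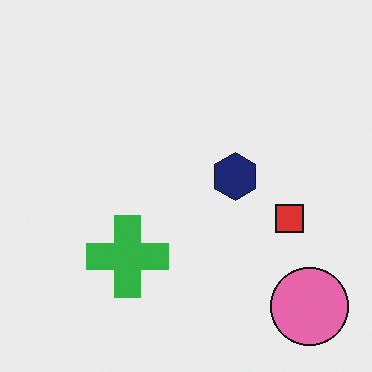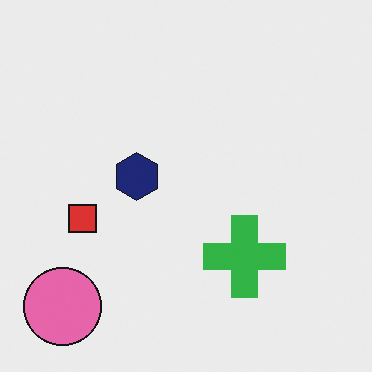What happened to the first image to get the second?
This is the original image flipped horizontally (left ↔ right).

The pink circle is in the bottom-right of the first image and the bottom-left of the second — shapes on opposite sides of the vertical midline have swapped in a mirror flip.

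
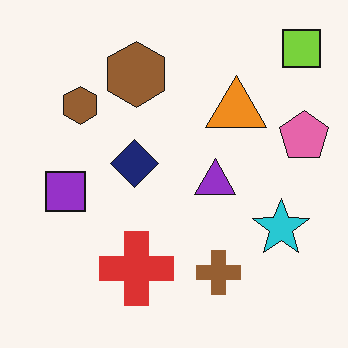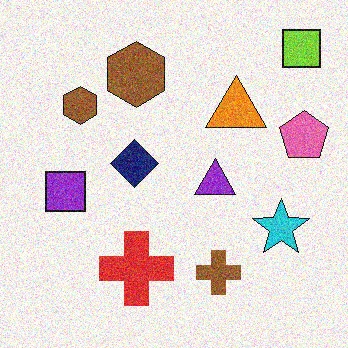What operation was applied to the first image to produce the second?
It was degraded with visible gaussian noise.

Random speckle covers the whole image, including the flat background.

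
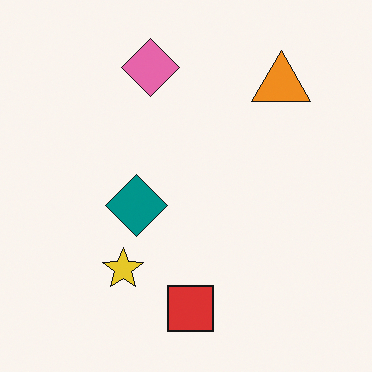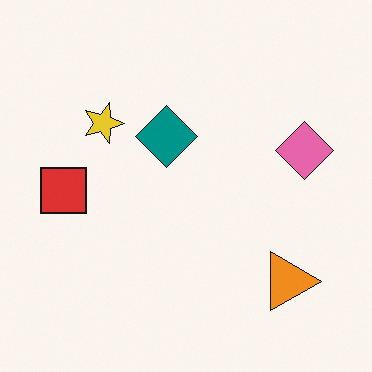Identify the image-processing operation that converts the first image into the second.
The second image is the first rotated 90° clockwise.

The orange triangle sits in the top-right of the first image and the bottom-right of the second — consistent with a whole-image 90° clockwise rotation.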